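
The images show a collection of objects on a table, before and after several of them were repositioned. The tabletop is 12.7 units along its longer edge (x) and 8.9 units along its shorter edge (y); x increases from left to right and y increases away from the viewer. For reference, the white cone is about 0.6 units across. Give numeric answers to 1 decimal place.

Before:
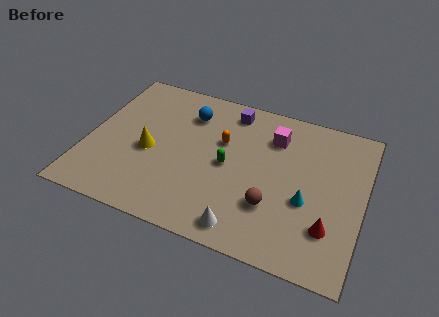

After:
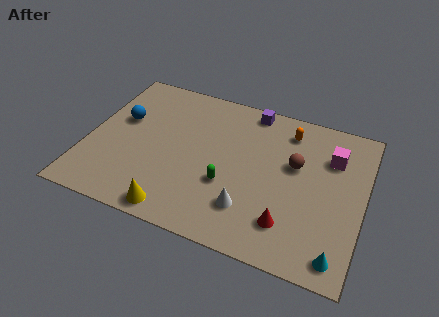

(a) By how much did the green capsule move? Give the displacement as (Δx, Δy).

(0.1, -1.1)

The green capsule started near (6.5, 4.3) and ended near (6.6, 3.2).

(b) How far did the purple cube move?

1.0

The purple cube moved from about (6.3, 7.6) to (7.2, 8.0), a distance of √(0.9² + 0.4²) ≈ 1.0.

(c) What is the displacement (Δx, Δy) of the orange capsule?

(2.9, 1.7)

The orange capsule started near (6.1, 5.6) and ended near (9.0, 7.3).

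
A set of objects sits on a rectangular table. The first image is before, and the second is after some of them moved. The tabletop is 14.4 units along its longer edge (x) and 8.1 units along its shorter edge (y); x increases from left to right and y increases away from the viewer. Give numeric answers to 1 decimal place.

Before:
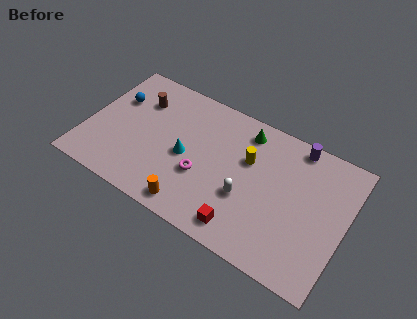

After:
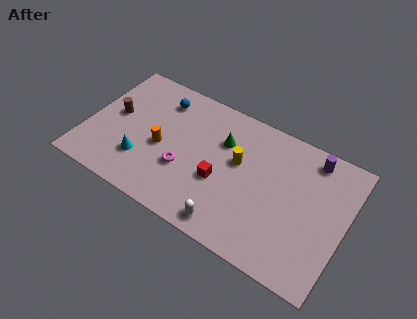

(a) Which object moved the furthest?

the orange cylinder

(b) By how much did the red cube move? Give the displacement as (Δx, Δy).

(-1.6, 2.0)

The red cube started near (9.2, 1.2) and ended near (7.6, 3.2).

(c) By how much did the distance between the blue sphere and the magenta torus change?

-1.7

Before: roughly 5.8 units apart; after: 4.1. That's 1.7 units closer together.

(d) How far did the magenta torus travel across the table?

1.0

The magenta torus moved from about (6.6, 3.0) to (5.6, 2.9), a distance of √(1.0² + 0.1²) ≈ 1.0.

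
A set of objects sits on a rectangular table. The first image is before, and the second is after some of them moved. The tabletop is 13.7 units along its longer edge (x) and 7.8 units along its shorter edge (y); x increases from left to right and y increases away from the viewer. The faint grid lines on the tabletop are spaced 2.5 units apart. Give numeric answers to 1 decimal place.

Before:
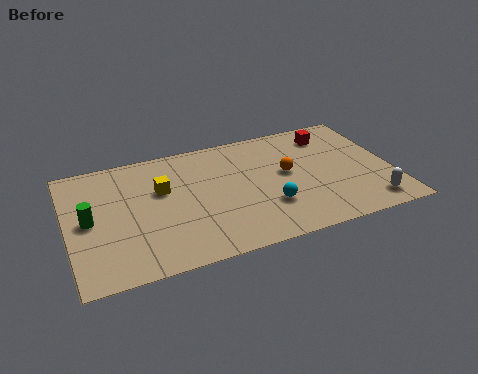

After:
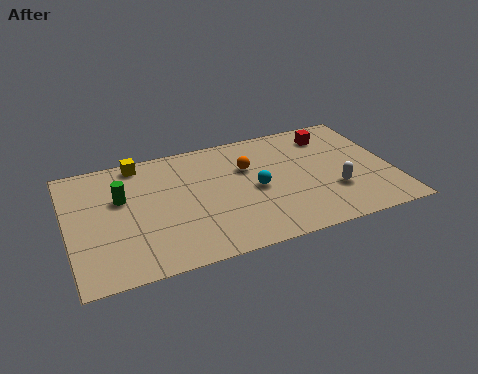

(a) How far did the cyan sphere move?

1.4

The cyan sphere was near (8.3, 2.4) before and (7.9, 3.7) after, so it travelled √(0.4² + 1.3²) ≈ 1.4 units.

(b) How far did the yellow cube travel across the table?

2.2

The yellow cube moved from about (4.0, 4.9) to (3.2, 7.0), a distance of √(0.8² + 2.1²) ≈ 2.2.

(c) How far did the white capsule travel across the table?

1.9

The white capsule moved from about (12.5, 1.2) to (11.1, 2.5), a distance of √(1.4² + 1.3²) ≈ 1.9.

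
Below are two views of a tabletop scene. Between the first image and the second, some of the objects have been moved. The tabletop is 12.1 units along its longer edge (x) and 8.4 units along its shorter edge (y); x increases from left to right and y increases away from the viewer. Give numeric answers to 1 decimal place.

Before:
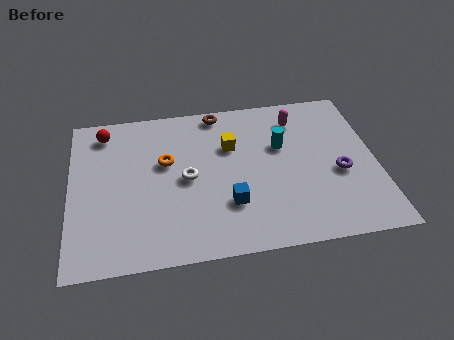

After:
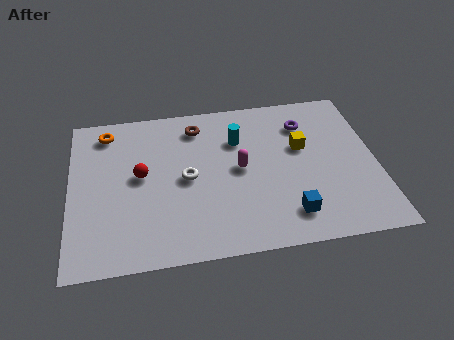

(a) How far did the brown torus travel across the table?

1.1

From (6.0, 7.6) to (5.1, 6.9), the brown torus covered √(0.9² + 0.7²) ≈ 1.1 units.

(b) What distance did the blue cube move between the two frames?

2.5

From (6.2, 2.5) to (8.5, 1.6), the blue cube covered √(2.3² + 0.9²) ≈ 2.5 units.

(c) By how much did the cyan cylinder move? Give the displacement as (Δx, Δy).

(-1.7, 0.6)

The cyan cylinder started near (8.4, 5.3) and ended near (6.7, 5.9).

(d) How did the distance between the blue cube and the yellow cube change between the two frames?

+0.5

Before: roughly 3.1 units apart; after: 3.6. That's 0.5 units further apart.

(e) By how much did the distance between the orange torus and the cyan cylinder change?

+0.7

They were about 4.6 units apart before and 5.3 after — 0.7 units further apart.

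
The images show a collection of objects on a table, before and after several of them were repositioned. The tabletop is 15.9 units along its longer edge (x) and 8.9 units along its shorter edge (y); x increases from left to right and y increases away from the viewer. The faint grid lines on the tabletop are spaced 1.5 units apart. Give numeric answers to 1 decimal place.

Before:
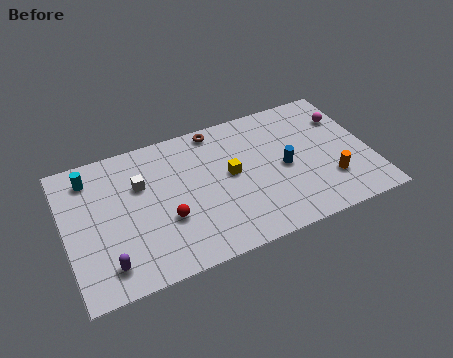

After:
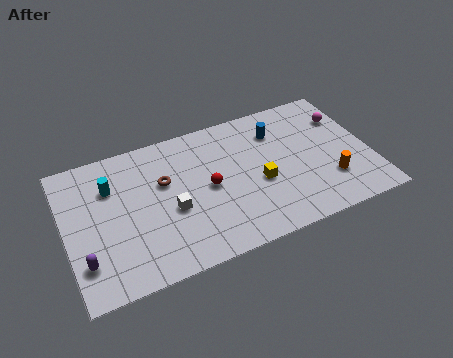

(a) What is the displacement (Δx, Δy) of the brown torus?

(-3.0, -2.4)

From the two frames, the brown torus sits at roughly (8.2, 8.0) before and (5.2, 5.6) after.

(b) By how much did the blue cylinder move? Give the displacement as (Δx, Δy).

(-0.1, 2.5)

The blue cylinder started near (11.4, 4.2) and ended near (11.3, 6.7).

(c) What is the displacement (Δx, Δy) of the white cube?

(1.4, -2.2)

From the two frames, the white cube sits at roughly (4.0, 5.9) before and (5.4, 3.7) after.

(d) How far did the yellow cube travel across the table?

1.8

From (8.6, 4.8) to (10.0, 3.7), the yellow cube covered √(1.4² + 1.1²) ≈ 1.8 units.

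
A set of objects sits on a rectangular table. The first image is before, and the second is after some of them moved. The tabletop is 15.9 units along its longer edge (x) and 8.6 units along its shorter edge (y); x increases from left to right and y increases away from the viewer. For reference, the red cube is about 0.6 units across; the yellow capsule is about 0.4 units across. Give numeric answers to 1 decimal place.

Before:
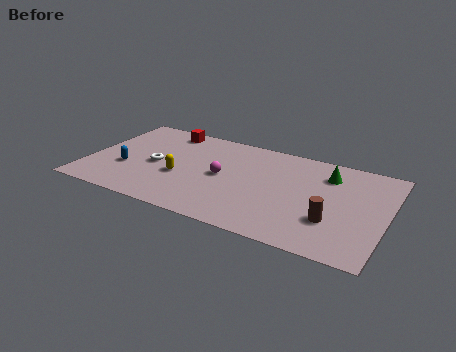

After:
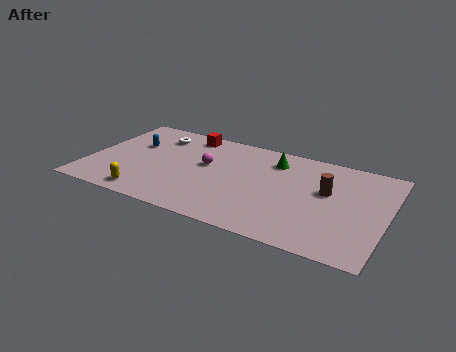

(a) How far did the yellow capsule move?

2.7

The yellow capsule moved from about (5.0, 3.4) to (3.5, 1.1), a distance of √(1.5² + 2.3²) ≈ 2.7.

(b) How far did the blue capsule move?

2.4

The blue capsule was near (2.1, 3.1) before and (2.2, 5.5) after, so it travelled √(0.1² + 2.4²) ≈ 2.4 units.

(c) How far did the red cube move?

1.2

From (3.7, 7.5) to (4.9, 7.5), the red cube covered √(1.2² + 0.0²) ≈ 1.2 units.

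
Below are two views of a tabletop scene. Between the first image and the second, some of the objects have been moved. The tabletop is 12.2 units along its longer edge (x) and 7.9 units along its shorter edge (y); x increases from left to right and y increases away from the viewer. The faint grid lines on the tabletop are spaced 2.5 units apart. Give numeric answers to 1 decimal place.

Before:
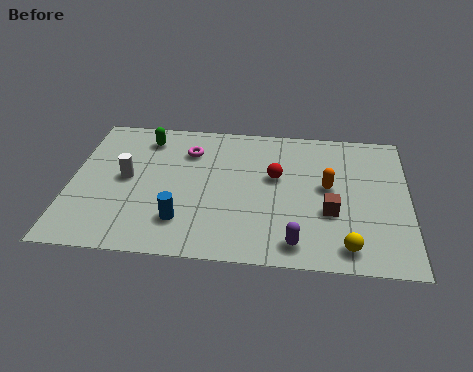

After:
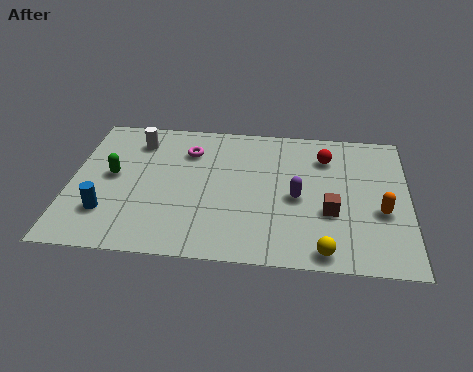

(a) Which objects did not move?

the brown cube and the magenta torus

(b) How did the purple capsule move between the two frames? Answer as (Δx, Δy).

(0.0, 2.5)

The purple capsule was at about (8.2, 1.1) and moved to about (8.2, 3.6).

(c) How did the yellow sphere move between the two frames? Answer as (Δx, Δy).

(-0.8, -0.3)

The yellow sphere was at about (10.0, 1.1) and moved to about (9.2, 0.8).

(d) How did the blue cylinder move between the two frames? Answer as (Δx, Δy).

(-2.7, 0.2)

The blue cylinder started near (4.1, 1.9) and ended near (1.4, 2.1).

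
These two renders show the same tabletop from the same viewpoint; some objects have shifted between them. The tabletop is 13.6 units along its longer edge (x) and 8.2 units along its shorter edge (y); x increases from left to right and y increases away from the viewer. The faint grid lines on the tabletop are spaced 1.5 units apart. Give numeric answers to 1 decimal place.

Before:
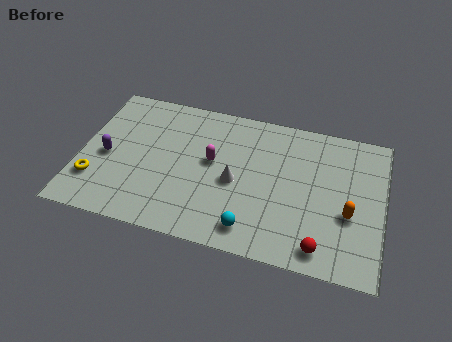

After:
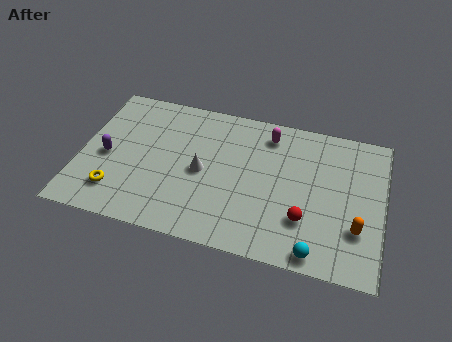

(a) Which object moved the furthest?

the magenta capsule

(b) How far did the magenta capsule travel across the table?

3.3

The magenta capsule moved from about (5.9, 4.6) to (8.3, 6.8), a distance of √(2.4² + 2.2²) ≈ 3.3.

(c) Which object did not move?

the purple capsule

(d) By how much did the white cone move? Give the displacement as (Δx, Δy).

(-1.5, 0.2)

The white cone was at about (7.0, 3.7) and moved to about (5.5, 3.9).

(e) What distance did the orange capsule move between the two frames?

0.8

The orange capsule was near (12.1, 3.2) before and (12.5, 2.5) after, so it travelled √(0.4² + 0.7²) ≈ 0.8 units.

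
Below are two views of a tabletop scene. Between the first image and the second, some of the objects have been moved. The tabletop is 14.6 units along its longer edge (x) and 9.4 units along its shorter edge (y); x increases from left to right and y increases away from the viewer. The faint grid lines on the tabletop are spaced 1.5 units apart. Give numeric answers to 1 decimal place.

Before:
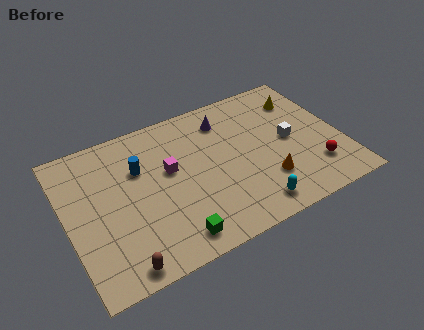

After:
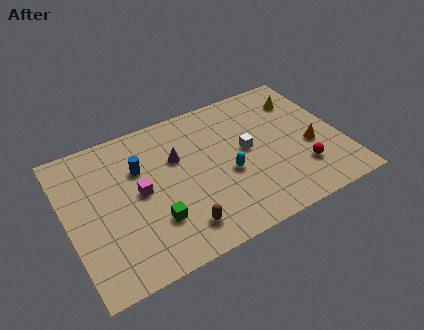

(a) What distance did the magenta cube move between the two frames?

1.8

From (5.5, 5.5) to (3.8, 4.8), the magenta cube covered √(1.7² + 0.7²) ≈ 1.8 units.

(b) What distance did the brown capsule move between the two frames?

3.3

The brown capsule moved from about (2.3, 0.9) to (5.5, 1.7), a distance of √(3.2² + 0.8²) ≈ 3.3.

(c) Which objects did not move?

the yellow cone and the blue cylinder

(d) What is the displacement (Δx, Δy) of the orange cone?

(2.6, 1.2)

The orange cone started near (10.3, 2.6) and ended near (12.9, 3.8).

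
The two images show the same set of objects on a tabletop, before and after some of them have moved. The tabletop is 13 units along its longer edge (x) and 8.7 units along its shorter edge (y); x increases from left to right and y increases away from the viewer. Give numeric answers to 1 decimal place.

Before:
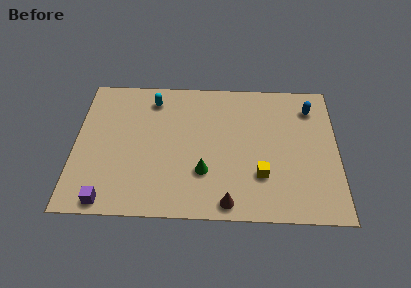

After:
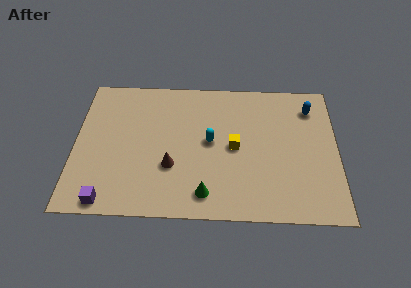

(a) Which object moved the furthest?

the cyan capsule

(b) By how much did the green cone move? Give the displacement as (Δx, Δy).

(0.1, -1.3)

The green cone was at about (6.4, 2.7) and moved to about (6.5, 1.4).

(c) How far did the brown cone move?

3.5

From (7.6, 0.9) to (4.8, 3.0), the brown cone covered √(2.8² + 2.1²) ≈ 3.5 units.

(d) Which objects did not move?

the blue capsule and the purple cube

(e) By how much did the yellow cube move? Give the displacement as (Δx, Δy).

(-1.3, 1.7)

The yellow cube started near (9.2, 2.6) and ended near (7.9, 4.3).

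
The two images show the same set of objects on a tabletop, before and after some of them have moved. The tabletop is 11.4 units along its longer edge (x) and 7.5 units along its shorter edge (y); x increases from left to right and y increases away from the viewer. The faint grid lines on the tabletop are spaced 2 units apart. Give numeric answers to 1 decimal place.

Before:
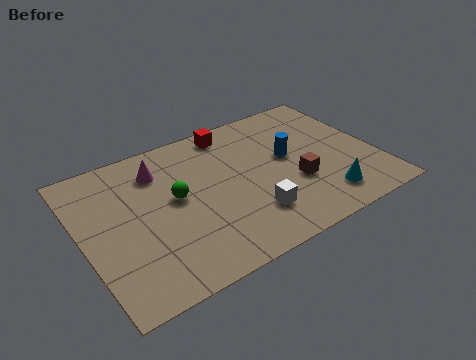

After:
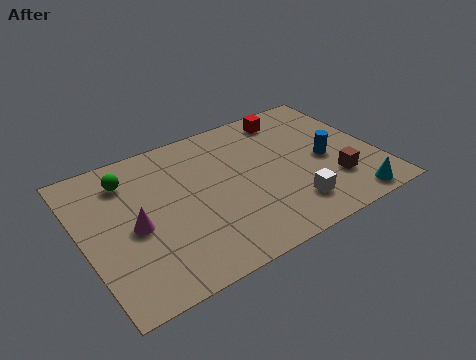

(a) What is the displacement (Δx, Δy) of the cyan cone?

(0.9, -0.6)

From the two frames, the cyan cone sits at roughly (9.0, 1.4) before and (9.9, 0.8) after.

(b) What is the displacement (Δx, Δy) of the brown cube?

(1.4, -0.6)

The brown cube started near (8.1, 2.7) and ended near (9.5, 2.1).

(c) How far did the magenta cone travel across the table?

2.7

The magenta cone was near (3.2, 5.8) before and (1.9, 3.4) after, so it travelled √(1.3² + 2.4²) ≈ 2.7 units.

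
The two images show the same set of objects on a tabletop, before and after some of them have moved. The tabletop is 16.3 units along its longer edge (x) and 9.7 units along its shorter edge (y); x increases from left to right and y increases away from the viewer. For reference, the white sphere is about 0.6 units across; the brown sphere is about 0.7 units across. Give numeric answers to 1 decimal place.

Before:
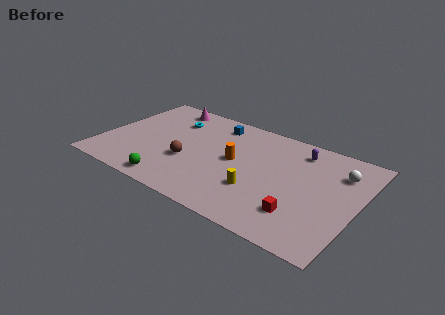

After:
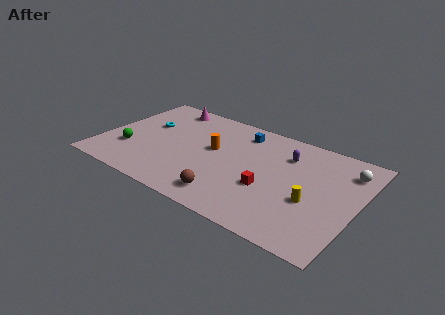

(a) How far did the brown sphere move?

3.6

The brown sphere was near (5.7, 3.6) before and (8.7, 1.6) after, so it travelled √(3.0² + 2.0²) ≈ 3.6 units.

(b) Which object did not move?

the magenta cone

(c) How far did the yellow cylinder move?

3.4

The yellow cylinder was near (10.3, 3.1) before and (13.6, 3.8) after, so it travelled √(3.3² + 0.7²) ≈ 3.4 units.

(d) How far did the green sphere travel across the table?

3.7

The green sphere was near (5.1, 1.1) before and (1.9, 3.0) after, so it travelled √(3.2² + 1.9²) ≈ 3.7 units.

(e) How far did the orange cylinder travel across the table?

1.6

From (8.5, 5.1) to (7.0, 5.5), the orange cylinder covered √(1.5² + 0.4²) ≈ 1.6 units.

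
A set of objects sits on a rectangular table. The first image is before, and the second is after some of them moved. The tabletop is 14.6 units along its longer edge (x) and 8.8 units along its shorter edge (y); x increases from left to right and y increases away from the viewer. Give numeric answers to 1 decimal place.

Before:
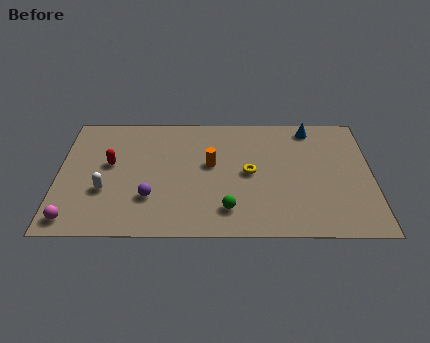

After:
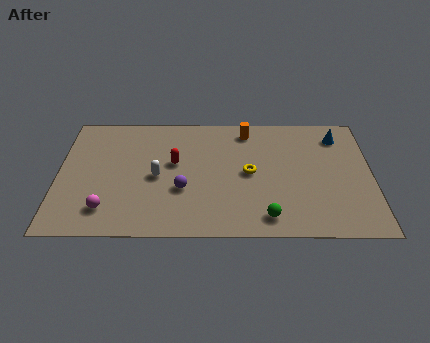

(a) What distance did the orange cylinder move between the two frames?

3.0

The orange cylinder moved from about (7.1, 5.0) to (8.8, 7.5), a distance of √(1.7² + 2.5²) ≈ 3.0.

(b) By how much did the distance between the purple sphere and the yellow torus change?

-1.6

The distance was about 4.9 in the first image and 3.3 in the second, so they moved 1.6 units closer together.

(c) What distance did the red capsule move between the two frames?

3.0

From (2.4, 5.0) to (5.4, 5.1), the red capsule covered √(3.0² + 0.1²) ≈ 3.0 units.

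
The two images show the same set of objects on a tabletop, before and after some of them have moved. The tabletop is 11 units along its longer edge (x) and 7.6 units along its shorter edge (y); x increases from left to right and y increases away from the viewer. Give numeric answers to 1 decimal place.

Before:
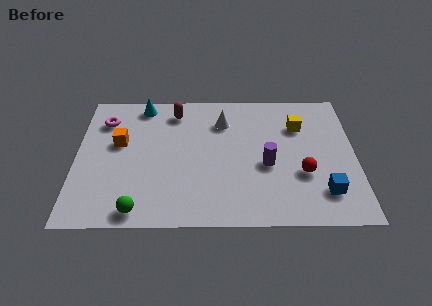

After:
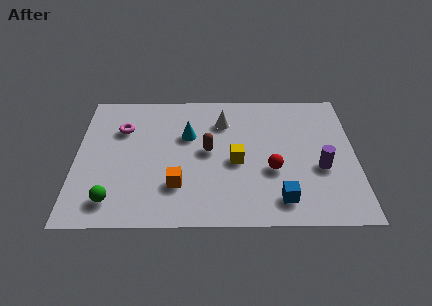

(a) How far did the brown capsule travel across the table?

2.6

The brown capsule was near (3.9, 6.3) before and (5.2, 4.0) after, so it travelled √(1.3² + 2.3²) ≈ 2.6 units.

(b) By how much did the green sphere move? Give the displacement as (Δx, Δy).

(-1.0, 0.5)

The green sphere was at about (2.5, 0.8) and moved to about (1.5, 1.3).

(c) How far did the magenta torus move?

0.9

From (1.1, 5.8) to (1.8, 5.3), the magenta torus covered √(0.7² + 0.5²) ≈ 0.9 units.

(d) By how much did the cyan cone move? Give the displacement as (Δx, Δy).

(1.8, -1.8)

The cyan cone was at about (2.6, 6.7) and moved to about (4.4, 4.9).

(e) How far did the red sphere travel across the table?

1.2

From (8.9, 2.7) to (7.7, 2.9), the red sphere covered √(1.2² + 0.2²) ≈ 1.2 units.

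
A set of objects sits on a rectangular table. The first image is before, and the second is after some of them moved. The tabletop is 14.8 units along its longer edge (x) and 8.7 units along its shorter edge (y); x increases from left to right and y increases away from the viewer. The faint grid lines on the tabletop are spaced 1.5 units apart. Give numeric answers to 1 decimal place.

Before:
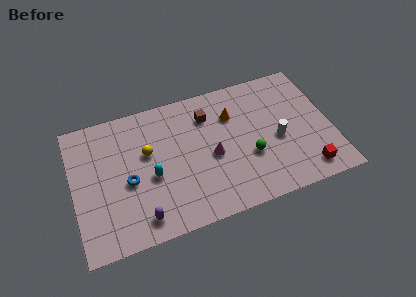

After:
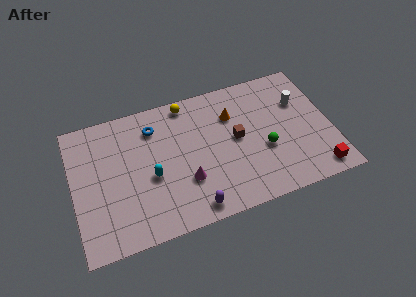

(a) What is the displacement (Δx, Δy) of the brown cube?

(1.5, -2.0)

The brown cube was at about (7.9, 6.6) and moved to about (9.4, 4.6).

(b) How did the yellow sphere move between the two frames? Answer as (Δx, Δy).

(2.5, 2.5)

The yellow sphere started near (4.3, 5.3) and ended near (6.8, 7.8).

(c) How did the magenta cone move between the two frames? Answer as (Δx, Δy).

(-1.6, -1.1)

The magenta cone started near (7.9, 3.9) and ended near (6.3, 2.8).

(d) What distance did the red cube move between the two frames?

0.6

The red cube moved from about (13.1, 1.3) to (13.7, 1.1), a distance of √(0.6² + 0.2²) ≈ 0.6.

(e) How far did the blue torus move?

3.4

From (3.1, 3.8) to (4.8, 6.8), the blue torus covered √(1.7² + 3.0²) ≈ 3.4 units.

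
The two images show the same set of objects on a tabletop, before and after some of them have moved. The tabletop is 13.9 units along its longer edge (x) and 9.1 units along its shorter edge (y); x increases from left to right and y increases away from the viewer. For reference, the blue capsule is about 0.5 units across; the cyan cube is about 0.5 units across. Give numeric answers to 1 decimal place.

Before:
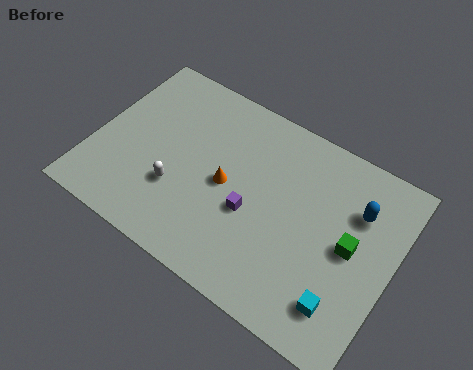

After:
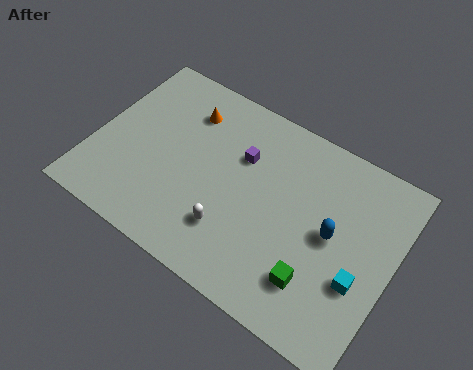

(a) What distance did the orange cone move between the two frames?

3.5

The orange cone moved from about (6.2, 4.4) to (3.8, 7.0), a distance of √(2.4² + 2.6²) ≈ 3.5.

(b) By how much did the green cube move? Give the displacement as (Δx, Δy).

(-1.2, -2.4)

The green cube started near (12.0, 4.6) and ended near (10.8, 2.2).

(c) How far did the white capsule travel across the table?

2.8

From (4.1, 3.0) to (6.8, 2.4), the white capsule covered √(2.7² + 0.6²) ≈ 2.8 units.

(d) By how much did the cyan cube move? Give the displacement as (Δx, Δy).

(0.5, 1.4)

The cyan cube was at about (12.1, 1.9) and moved to about (12.6, 3.3).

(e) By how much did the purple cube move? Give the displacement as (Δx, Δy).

(-0.9, 2.4)

The purple cube started near (7.5, 3.7) and ended near (6.6, 6.1).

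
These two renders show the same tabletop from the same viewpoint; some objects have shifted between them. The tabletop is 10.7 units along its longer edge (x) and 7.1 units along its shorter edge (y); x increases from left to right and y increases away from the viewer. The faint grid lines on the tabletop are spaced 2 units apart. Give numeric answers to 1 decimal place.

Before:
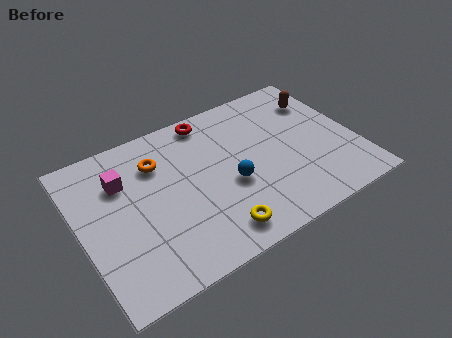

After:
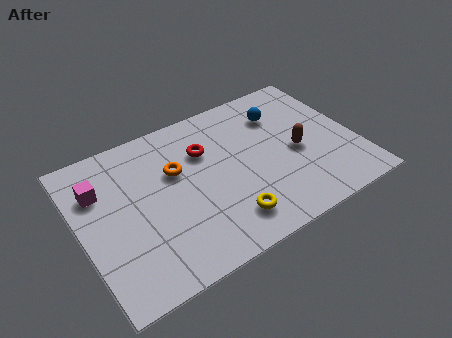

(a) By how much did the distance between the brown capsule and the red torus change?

-0.6

They were about 4.4 units apart before and 3.8 after — 0.6 units closer together.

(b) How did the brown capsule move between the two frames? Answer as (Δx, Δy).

(-1.3, -2.1)

The brown capsule started near (9.7, 5.3) and ended near (8.4, 3.2).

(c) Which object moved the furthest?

the blue sphere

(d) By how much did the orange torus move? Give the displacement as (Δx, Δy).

(0.6, -0.7)

From the two frames, the orange torus sits at roughly (3.2, 5.2) before and (3.8, 4.5) after.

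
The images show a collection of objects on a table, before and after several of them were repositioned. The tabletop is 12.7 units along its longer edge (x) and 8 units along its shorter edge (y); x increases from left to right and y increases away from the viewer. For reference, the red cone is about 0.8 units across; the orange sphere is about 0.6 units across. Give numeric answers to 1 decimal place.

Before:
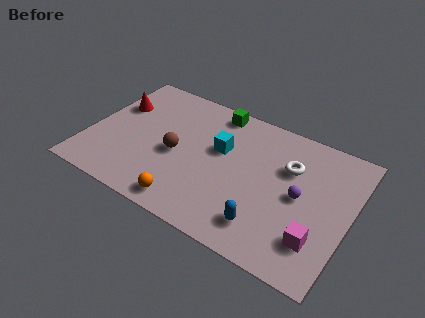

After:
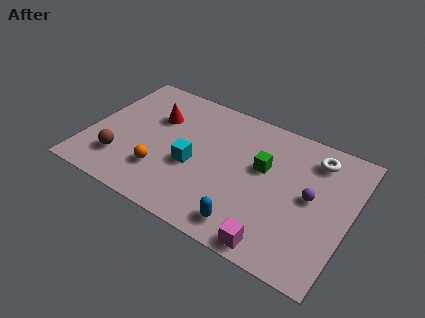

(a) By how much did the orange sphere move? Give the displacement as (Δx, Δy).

(-1.5, 1.2)

The orange sphere was at about (5.3, 1.0) and moved to about (3.8, 2.2).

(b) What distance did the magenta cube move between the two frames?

2.2

The magenta cube moved from about (11.4, 2.0) to (9.6, 0.8), a distance of √(1.8² + 1.2²) ≈ 2.2.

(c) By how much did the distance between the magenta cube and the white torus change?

+2.0

They were about 3.8 units apart before and 5.8 after — 2.0 units further apart.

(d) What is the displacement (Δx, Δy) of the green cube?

(2.7, -2.3)

The green cube started near (5.7, 7.1) and ended near (8.4, 4.8).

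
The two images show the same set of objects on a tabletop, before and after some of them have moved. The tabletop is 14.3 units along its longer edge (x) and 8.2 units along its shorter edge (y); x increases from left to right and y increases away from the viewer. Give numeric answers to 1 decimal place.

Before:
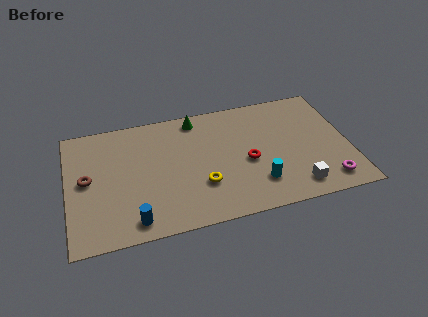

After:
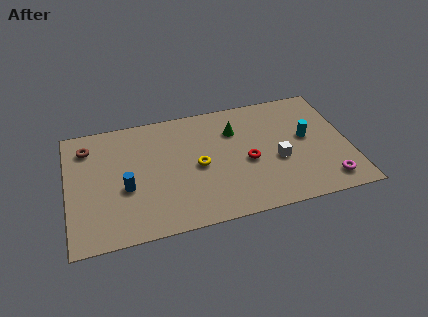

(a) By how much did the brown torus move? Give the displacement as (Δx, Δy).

(0.1, 2.2)

The brown torus was at about (1.0, 4.3) and moved to about (1.1, 6.5).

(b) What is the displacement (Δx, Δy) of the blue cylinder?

(-0.3, 2.2)

The blue cylinder was at about (3.2, 1.1) and moved to about (2.9, 3.3).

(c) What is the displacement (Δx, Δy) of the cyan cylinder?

(2.7, 2.5)

The cyan cylinder started near (9.5, 2.0) and ended near (12.2, 4.5).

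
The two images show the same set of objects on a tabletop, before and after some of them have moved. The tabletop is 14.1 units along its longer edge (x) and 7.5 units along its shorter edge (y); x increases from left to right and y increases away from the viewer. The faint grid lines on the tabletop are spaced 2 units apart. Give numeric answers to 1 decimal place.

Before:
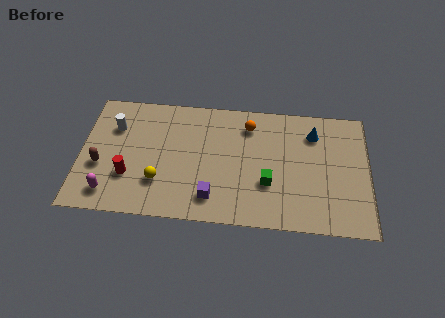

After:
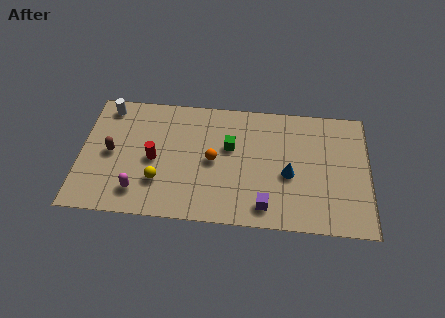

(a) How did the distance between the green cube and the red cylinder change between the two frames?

-2.9

The distance was about 6.8 in the first image and 3.9 in the second, so they moved 2.9 units closer together.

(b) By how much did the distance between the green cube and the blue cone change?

-0.7

Before: roughly 3.9 units apart; after: 3.2. That's 0.7 units closer together.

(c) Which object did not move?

the yellow sphere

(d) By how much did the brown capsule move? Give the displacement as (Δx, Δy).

(0.5, 0.8)

From the two frames, the brown capsule sits at roughly (1.0, 2.9) before and (1.5, 3.7) after.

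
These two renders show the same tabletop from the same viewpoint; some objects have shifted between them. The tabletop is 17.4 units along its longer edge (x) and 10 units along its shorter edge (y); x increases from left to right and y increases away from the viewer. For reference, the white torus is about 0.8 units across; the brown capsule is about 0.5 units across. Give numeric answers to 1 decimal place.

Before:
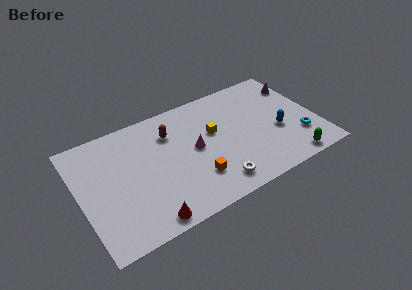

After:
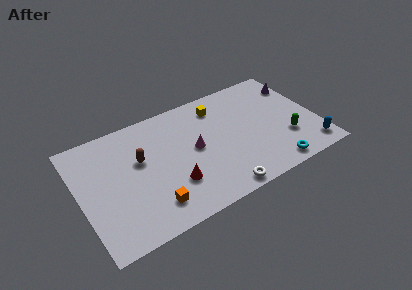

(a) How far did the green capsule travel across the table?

2.1

The green capsule was near (14.9, 1.0) before and (15.0, 3.1) after, so it travelled √(0.1² + 2.1²) ≈ 2.1 units.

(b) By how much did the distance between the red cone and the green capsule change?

-2.1

They were about 10.6 units apart before and 8.5 after — 2.1 units closer together.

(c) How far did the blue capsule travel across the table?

3.2

The blue capsule was near (14.5, 4.0) before and (16.5, 1.5) after, so it travelled √(2.0² + 2.5²) ≈ 3.2 units.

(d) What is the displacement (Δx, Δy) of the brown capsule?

(-2.4, -1.3)

The brown capsule was at about (6.9, 7.4) and moved to about (4.5, 6.1).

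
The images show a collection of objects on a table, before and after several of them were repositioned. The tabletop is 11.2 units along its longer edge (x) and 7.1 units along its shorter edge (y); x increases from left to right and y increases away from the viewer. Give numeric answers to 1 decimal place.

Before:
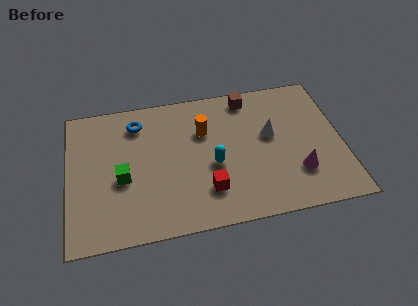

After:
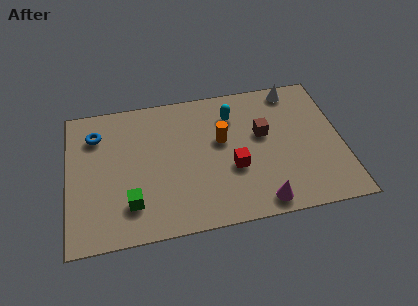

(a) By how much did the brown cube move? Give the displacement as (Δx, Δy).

(0.5, -2.0)

The brown cube started near (7.5, 6.2) and ended near (8.0, 4.2).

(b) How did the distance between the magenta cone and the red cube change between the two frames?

-1.6

Before: roughly 3.7 units apart; after: 2.1. That's 1.6 units closer together.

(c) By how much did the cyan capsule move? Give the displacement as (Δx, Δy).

(0.9, 2.4)

From the two frames, the cyan capsule sits at roughly (5.9, 3.0) before and (6.8, 5.4) after.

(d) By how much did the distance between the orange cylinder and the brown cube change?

-0.7

They were about 2.4 units apart before and 1.7 after — 0.7 units closer together.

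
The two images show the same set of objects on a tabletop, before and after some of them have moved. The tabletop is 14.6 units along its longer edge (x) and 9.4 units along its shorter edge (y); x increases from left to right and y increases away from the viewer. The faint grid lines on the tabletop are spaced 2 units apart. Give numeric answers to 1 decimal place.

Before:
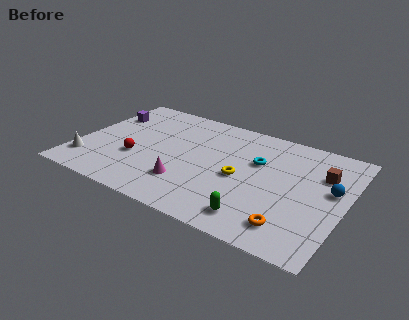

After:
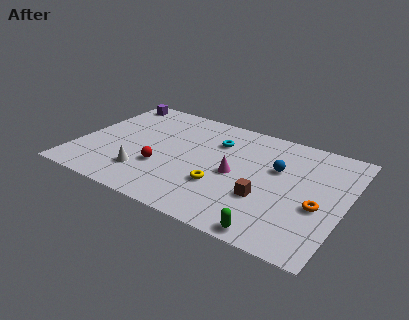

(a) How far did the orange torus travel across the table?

2.4

The orange torus was near (12.1, 1.7) before and (13.3, 3.8) after, so it travelled √(1.2² + 2.1²) ≈ 2.4 units.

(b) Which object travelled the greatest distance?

the brown cube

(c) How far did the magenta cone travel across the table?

3.1

From (6.3, 2.5) to (8.7, 4.4), the magenta cone covered √(2.4² + 1.9²) ≈ 3.1 units.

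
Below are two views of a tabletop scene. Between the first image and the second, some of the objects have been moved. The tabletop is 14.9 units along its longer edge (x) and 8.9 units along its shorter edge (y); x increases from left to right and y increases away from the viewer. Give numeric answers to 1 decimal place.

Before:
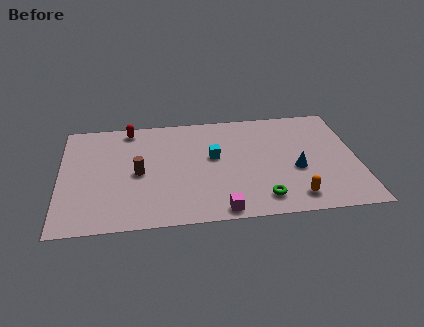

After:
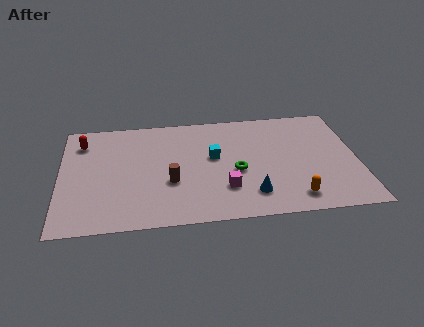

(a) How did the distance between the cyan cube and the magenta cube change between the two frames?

-1.7

Before: roughly 4.3 units apart; after: 2.6. That's 1.7 units closer together.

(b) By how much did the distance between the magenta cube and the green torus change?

-0.8

They were about 2.2 units apart before and 1.4 after — 0.8 units closer together.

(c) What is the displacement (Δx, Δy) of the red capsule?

(-2.4, -0.9)

From the two frames, the red capsule sits at roughly (3.5, 7.9) before and (1.1, 7.0) after.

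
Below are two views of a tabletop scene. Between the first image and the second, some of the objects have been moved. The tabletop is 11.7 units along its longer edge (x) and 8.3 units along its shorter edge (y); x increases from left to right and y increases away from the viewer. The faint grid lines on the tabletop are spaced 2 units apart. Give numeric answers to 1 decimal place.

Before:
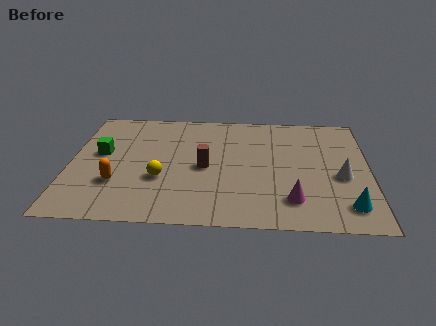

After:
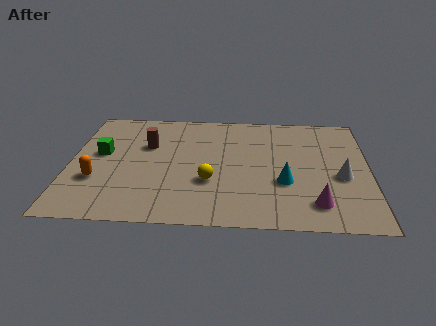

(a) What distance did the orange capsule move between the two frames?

0.8

The orange capsule moved from about (1.9, 2.6) to (1.1, 2.8), a distance of √(0.8² + 0.2²) ≈ 0.8.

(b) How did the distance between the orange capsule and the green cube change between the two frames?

-0.3

Before: roughly 2.2 units apart; after: 1.9. That's 0.3 units closer together.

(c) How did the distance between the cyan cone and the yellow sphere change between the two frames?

-4.5

They were about 7.4 units apart before and 2.9 after — 4.5 units closer together.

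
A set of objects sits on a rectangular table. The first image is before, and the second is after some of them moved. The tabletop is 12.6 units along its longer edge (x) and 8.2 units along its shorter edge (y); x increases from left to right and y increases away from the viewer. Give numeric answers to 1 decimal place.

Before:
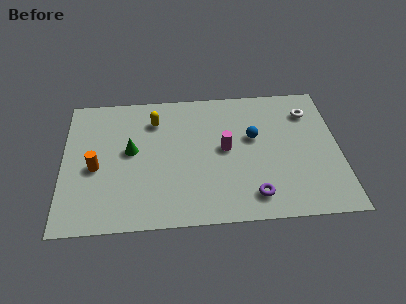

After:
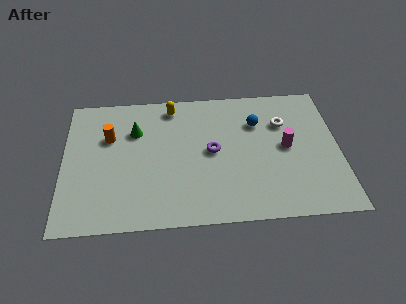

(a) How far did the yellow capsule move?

1.1

The yellow capsule was near (4.2, 6.3) before and (5.0, 7.1) after, so it travelled √(0.8² + 0.8²) ≈ 1.1 units.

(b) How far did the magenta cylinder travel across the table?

2.8

The magenta cylinder moved from about (7.4, 4.3) to (10.2, 4.2), a distance of √(2.8² + 0.1²) ≈ 2.8.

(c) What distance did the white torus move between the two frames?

1.3

The white torus moved from about (11.3, 6.3) to (10.1, 5.7), a distance of √(1.2² + 0.6²) ≈ 1.3.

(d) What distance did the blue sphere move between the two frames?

0.9

The blue sphere was near (8.7, 4.9) before and (8.9, 5.8) after, so it travelled √(0.2² + 0.9²) ≈ 0.9 units.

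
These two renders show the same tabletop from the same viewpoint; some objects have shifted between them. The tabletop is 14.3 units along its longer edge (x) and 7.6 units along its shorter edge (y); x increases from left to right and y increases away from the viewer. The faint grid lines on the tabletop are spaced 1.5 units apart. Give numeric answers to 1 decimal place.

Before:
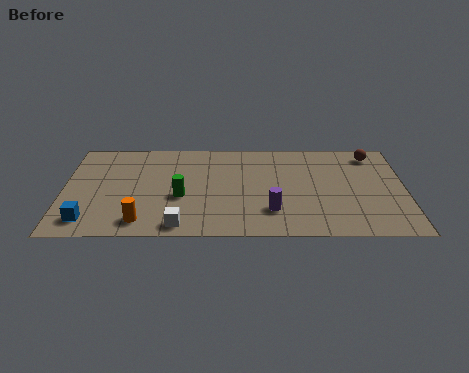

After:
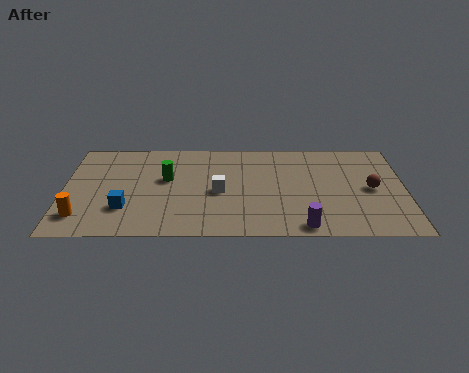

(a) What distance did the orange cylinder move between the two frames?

2.5

From (3.3, 1.2) to (0.8, 1.6), the orange cylinder covered √(2.5² + 0.4²) ≈ 2.5 units.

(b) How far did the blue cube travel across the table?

1.7

From (1.1, 1.3) to (2.6, 2.2), the blue cube covered √(1.5² + 0.9²) ≈ 1.7 units.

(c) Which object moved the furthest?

the white cube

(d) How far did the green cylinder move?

1.5

The green cylinder moved from about (4.9, 3.1) to (4.3, 4.5), a distance of √(0.6² + 1.4²) ≈ 1.5.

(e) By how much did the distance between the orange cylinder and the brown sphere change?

+1.3

The distance was about 11.0 in the first image and 12.3 in the second, so they moved 1.3 units further apart.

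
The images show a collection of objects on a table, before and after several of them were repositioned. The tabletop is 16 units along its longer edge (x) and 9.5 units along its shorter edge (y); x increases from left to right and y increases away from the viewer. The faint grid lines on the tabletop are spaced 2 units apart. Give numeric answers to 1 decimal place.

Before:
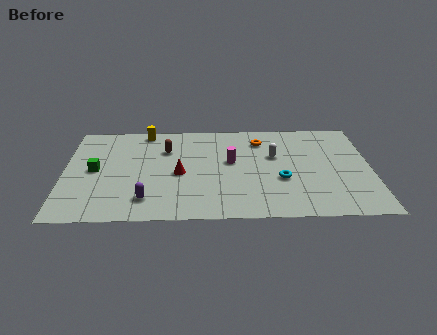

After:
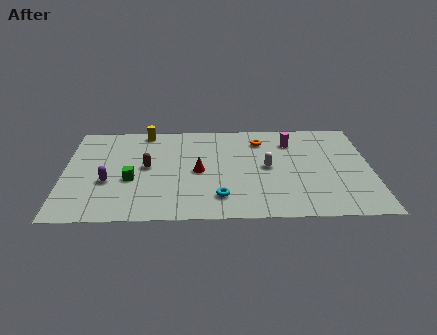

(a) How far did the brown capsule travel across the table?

2.0

The brown capsule was near (5.3, 6.7) before and (4.3, 5.0) after, so it travelled √(1.0² + 1.7²) ≈ 2.0 units.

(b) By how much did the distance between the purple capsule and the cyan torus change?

-1.2

They were about 7.2 units apart before and 6.0 after — 1.2 units closer together.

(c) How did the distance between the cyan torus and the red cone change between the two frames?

-2.6

Before: roughly 5.3 units apart; after: 2.7. That's 2.6 units closer together.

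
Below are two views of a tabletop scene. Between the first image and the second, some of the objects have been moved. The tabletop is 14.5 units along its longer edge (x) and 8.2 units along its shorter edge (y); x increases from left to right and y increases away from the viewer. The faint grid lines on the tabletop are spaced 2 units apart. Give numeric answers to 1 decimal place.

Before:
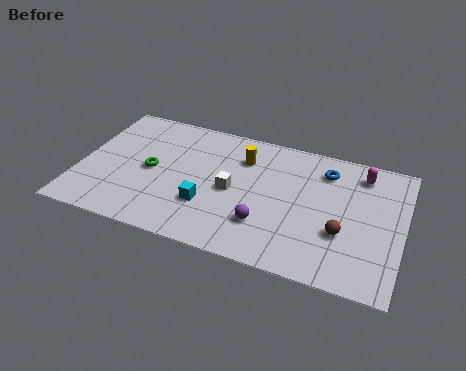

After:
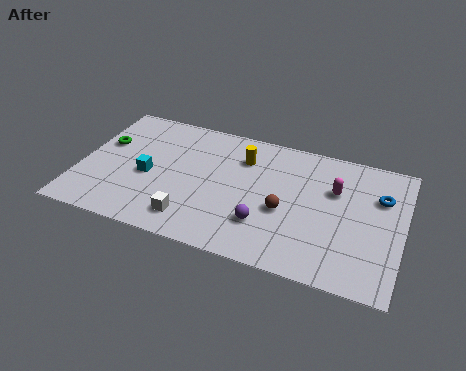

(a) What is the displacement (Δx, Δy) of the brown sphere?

(-2.6, 0.5)

From the two frames, the brown sphere sits at roughly (11.9, 2.9) before and (9.3, 3.4) after.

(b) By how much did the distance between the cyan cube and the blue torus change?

+4.2

The distance was about 6.3 in the first image and 10.5 in the second, so they moved 4.2 units further apart.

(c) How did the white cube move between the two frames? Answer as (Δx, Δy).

(-1.6, -2.4)

The white cube was at about (6.9, 3.9) and moved to about (5.3, 1.5).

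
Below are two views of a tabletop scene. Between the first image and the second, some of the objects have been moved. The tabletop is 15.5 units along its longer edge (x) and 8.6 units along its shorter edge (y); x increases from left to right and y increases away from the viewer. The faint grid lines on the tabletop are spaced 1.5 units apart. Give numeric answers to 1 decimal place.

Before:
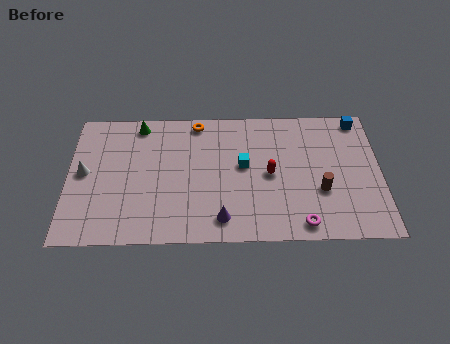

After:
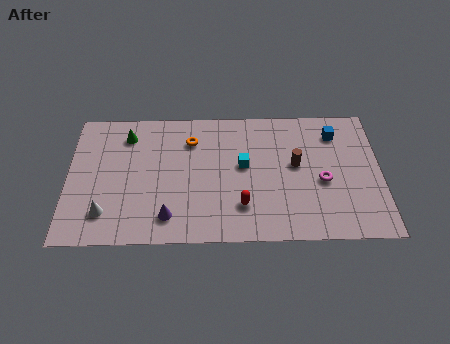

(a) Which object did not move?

the cyan cube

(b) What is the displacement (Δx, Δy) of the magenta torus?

(1.1, 2.7)

From the two frames, the magenta torus sits at roughly (11.5, 1.0) before and (12.6, 3.7) after.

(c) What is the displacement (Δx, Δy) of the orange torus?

(-0.3, -1.2)

From the two frames, the orange torus sits at roughly (6.4, 7.7) before and (6.1, 6.5) after.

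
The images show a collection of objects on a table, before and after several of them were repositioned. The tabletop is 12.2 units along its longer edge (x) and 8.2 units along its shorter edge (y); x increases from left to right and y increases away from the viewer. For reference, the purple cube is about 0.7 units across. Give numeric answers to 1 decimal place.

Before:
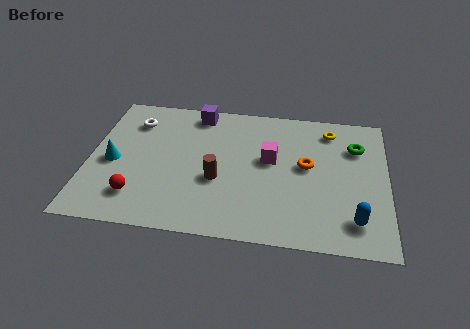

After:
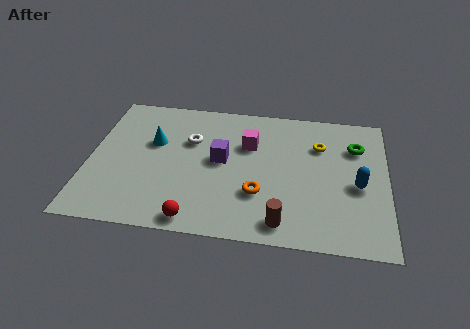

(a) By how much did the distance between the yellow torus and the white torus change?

-2.8

Before: roughly 8.1 units apart; after: 5.3. That's 2.8 units closer together.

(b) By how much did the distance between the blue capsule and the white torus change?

-3.2

Before: roughly 10.3 units apart; after: 7.1. That's 3.2 units closer together.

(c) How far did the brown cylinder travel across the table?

3.4

From (5.3, 3.2) to (8.0, 1.1), the brown cylinder covered √(2.7² + 2.1²) ≈ 3.4 units.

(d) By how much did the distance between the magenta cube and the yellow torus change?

-0.3

Before: roughly 3.2 units apart; after: 2.9. That's 0.3 units closer together.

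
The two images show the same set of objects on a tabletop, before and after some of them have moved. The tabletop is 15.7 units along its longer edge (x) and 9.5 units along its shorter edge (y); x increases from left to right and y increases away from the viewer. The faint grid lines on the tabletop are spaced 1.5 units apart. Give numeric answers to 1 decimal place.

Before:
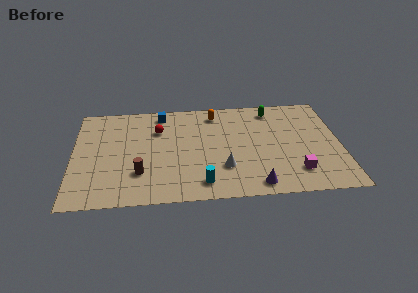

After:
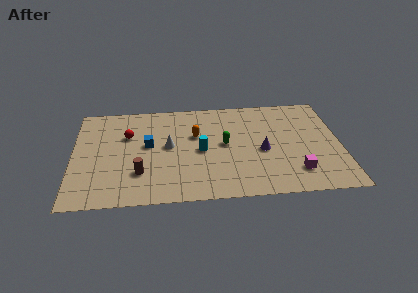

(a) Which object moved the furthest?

the green capsule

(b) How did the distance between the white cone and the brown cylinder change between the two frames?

-2.0

They were about 4.9 units apart before and 2.9 after — 2.0 units closer together.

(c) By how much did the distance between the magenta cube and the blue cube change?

-0.8

The distance was about 10.0 in the first image and 9.2 in the second, so they moved 0.8 units closer together.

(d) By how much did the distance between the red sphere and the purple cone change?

+0.3

They were about 7.9 units apart before and 8.2 after — 0.3 units further apart.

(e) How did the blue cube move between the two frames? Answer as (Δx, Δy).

(-0.8, -3.0)

The blue cube was at about (5.2, 8.3) and moved to about (4.4, 5.3).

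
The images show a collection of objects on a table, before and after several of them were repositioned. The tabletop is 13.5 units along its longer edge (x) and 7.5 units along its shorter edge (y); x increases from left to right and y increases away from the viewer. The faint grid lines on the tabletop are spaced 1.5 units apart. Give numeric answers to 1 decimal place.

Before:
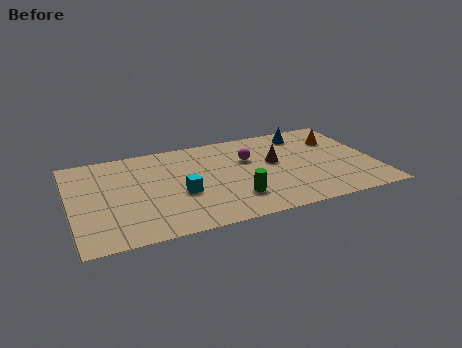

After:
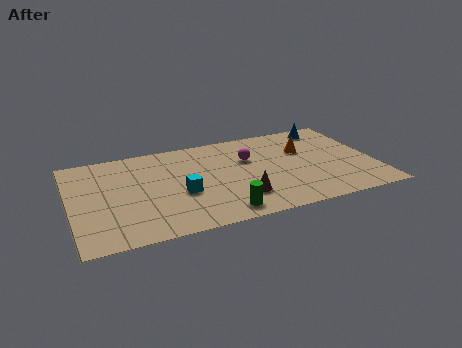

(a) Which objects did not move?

the magenta sphere and the cyan cube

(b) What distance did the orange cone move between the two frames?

1.7

From (12.1, 5.4) to (10.5, 4.9), the orange cone covered √(1.6² + 0.5²) ≈ 1.7 units.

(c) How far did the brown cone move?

3.0

The brown cone moved from about (9.1, 4.3) to (7.3, 1.9), a distance of √(1.8² + 2.4²) ≈ 3.0.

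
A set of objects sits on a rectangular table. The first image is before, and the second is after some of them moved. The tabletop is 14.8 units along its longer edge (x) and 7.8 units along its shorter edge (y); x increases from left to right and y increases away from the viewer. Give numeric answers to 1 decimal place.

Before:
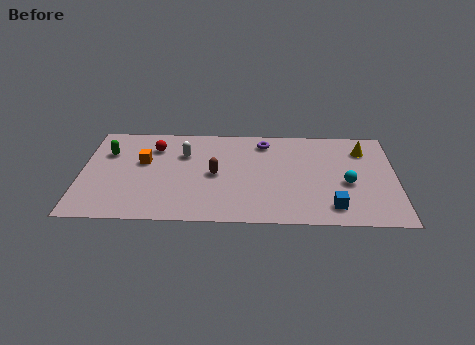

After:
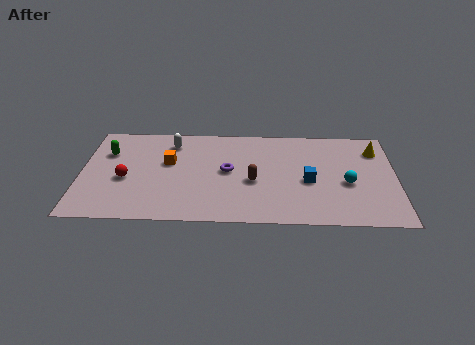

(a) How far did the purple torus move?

2.9

The purple torus moved from about (8.6, 6.5) to (6.9, 4.1), a distance of √(1.7² + 2.4²) ≈ 2.9.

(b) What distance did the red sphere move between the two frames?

2.9

The red sphere was near (3.4, 5.9) before and (2.1, 3.3) after, so it travelled √(1.3² + 2.6²) ≈ 2.9 units.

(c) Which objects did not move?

the cyan sphere and the green capsule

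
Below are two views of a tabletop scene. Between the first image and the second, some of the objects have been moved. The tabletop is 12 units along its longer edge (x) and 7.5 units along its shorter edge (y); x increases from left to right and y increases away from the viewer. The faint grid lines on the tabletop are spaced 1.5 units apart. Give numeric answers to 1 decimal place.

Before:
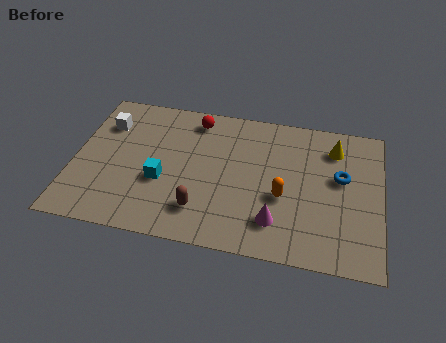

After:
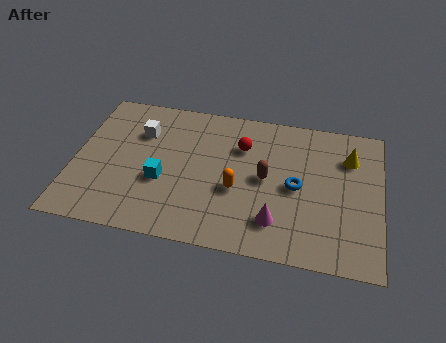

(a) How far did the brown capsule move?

3.2

From (5.1, 1.7) to (7.5, 3.8), the brown capsule covered √(2.4² + 2.1²) ≈ 3.2 units.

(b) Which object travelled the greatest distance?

the brown capsule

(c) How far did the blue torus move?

1.9

The blue torus was near (10.4, 4.4) before and (8.7, 3.6) after, so it travelled √(1.7² + 0.8²) ≈ 1.9 units.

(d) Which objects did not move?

the cyan cube and the magenta cone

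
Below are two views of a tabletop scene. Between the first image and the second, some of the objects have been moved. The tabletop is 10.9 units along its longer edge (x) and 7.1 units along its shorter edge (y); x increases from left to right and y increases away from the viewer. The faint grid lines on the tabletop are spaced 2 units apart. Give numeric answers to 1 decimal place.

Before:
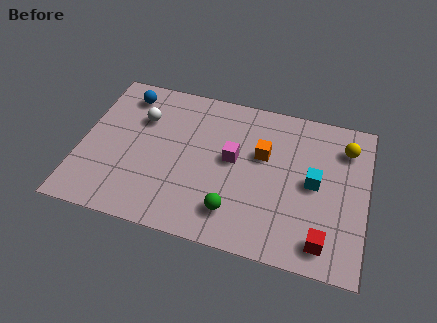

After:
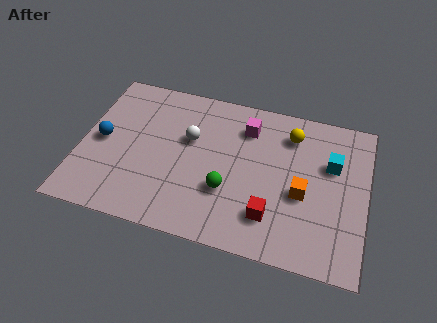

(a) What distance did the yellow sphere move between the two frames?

2.1

The yellow sphere moved from about (10.0, 5.5) to (7.9, 5.6), a distance of √(2.1² + 0.1²) ≈ 2.1.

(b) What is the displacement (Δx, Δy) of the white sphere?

(1.9, -0.5)

The white sphere was at about (2.2, 4.9) and moved to about (4.1, 4.4).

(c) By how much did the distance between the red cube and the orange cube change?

-2.4

They were about 4.1 units apart before and 1.7 after — 2.4 units closer together.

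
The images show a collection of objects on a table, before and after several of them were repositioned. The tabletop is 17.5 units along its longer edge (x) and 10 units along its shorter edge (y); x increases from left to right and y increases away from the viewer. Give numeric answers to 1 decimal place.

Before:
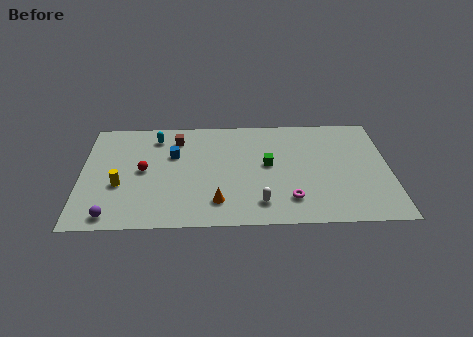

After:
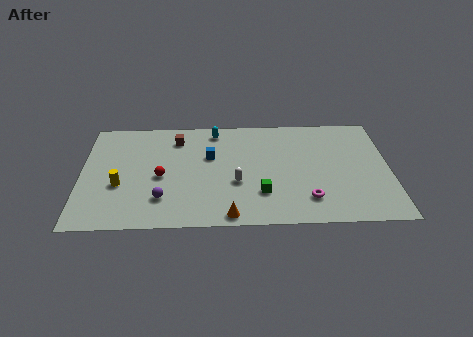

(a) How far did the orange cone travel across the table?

1.4

The orange cone moved from about (7.7, 2.1) to (8.4, 0.9), a distance of √(0.7² + 1.2²) ≈ 1.4.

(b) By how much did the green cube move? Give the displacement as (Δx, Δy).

(-0.4, -2.6)

The green cube started near (10.6, 5.4) and ended near (10.2, 2.8).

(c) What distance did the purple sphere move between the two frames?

3.1

The purple sphere moved from about (1.8, 1.1) to (4.6, 2.5), a distance of √(2.8² + 1.4²) ≈ 3.1.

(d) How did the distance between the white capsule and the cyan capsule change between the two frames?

-3.6

Before: roughly 8.6 units apart; after: 5.0. That's 3.6 units closer together.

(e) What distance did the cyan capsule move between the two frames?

3.4

The cyan capsule moved from about (4.2, 8.2) to (7.6, 8.7), a distance of √(3.4² + 0.5²) ≈ 3.4.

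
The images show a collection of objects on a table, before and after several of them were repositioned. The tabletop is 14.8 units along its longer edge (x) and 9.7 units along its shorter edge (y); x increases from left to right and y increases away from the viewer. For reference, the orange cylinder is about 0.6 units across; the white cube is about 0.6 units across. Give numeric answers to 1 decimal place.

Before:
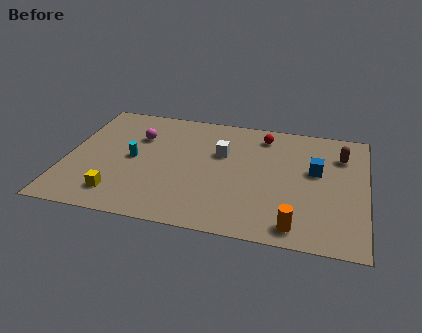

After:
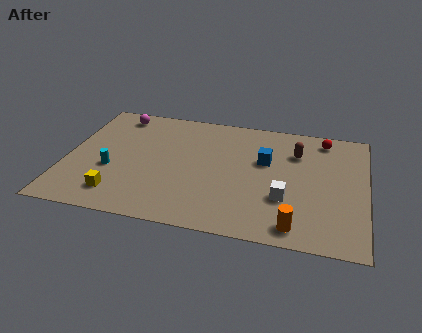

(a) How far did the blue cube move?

2.5

The blue cube was near (12.3, 5.7) before and (9.8, 6.0) after, so it travelled √(2.5² + 0.3²) ≈ 2.5 units.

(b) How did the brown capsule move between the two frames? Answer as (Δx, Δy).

(-2.2, -0.2)

From the two frames, the brown capsule sits at roughly (13.5, 7.2) before and (11.3, 7.0) after.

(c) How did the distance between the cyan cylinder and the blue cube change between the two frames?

-1.2

Before: roughly 9.0 units apart; after: 7.8. That's 1.2 units closer together.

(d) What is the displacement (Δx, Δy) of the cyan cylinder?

(-1.0, -1.1)

The cyan cylinder was at about (3.3, 4.8) and moved to about (2.3, 3.7).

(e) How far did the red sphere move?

3.0

The red sphere moved from about (9.6, 8.1) to (12.6, 8.4), a distance of √(3.0² + 0.3²) ≈ 3.0.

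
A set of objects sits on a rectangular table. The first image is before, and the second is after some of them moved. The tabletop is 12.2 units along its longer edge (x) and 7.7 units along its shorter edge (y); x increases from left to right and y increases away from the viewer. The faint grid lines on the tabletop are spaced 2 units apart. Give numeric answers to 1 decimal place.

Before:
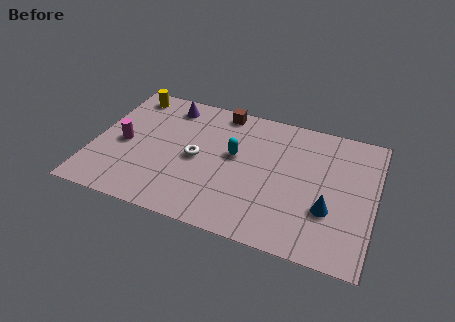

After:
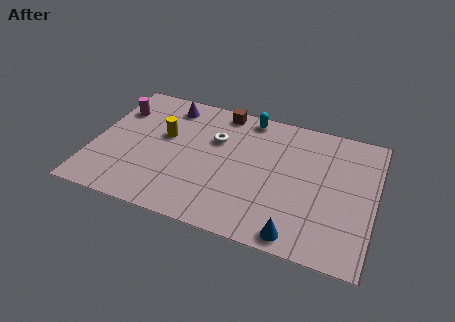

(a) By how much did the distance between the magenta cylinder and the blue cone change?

+0.5

They were about 9.1 units apart before and 9.6 after — 0.5 units further apart.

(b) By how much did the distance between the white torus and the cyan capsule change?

+0.5

The distance was about 1.7 in the first image and 2.2 in the second, so they moved 0.5 units further apart.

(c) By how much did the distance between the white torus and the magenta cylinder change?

+1.2

The distance was about 3.2 in the first image and 4.4 in the second, so they moved 1.2 units further apart.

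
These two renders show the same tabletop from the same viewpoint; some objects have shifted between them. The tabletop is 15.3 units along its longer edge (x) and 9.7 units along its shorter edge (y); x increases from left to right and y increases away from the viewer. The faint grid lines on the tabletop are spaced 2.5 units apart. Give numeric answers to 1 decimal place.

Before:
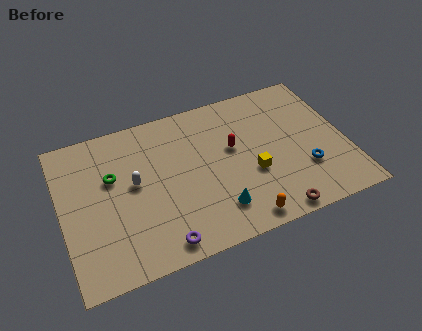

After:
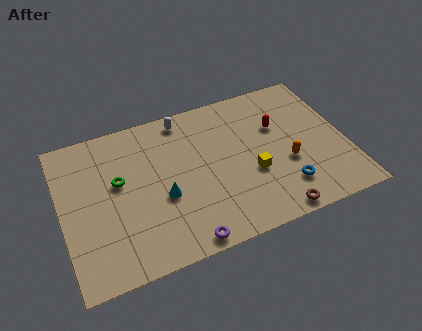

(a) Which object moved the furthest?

the white capsule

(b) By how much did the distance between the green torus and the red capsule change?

+2.2

They were about 6.5 units apart before and 8.7 after — 2.2 units further apart.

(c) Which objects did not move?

the yellow cube and the brown torus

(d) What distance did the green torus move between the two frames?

0.5

The green torus moved from about (2.8, 6.1) to (3.1, 5.7), a distance of √(0.3² + 0.4²) ≈ 0.5.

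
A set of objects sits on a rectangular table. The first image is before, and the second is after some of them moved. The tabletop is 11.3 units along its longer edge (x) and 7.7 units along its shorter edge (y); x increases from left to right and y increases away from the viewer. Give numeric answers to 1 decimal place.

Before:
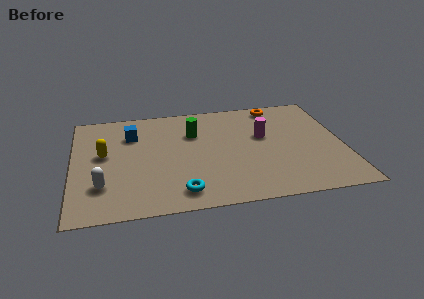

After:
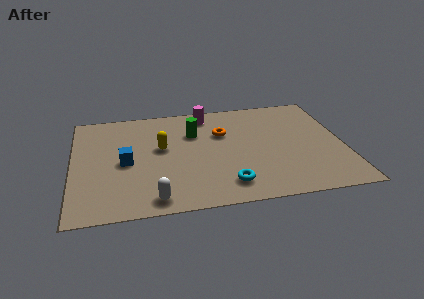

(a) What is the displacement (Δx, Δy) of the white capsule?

(2.1, -1.2)

The white capsule started near (1.2, 2.1) and ended near (3.3, 0.9).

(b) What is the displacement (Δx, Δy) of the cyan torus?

(1.9, 0.2)

The cyan torus started near (4.4, 1.2) and ended near (6.3, 1.4).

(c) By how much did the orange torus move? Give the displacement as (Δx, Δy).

(-2.4, -1.7)

The orange torus started near (8.7, 6.8) and ended near (6.3, 5.1).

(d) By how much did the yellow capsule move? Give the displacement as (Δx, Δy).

(2.4, 0.1)

From the two frames, the yellow capsule sits at roughly (1.3, 4.3) before and (3.7, 4.4) after.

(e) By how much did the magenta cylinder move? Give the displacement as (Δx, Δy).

(-2.3, 2.0)

The magenta cylinder was at about (8.0, 4.6) and moved to about (5.7, 6.6).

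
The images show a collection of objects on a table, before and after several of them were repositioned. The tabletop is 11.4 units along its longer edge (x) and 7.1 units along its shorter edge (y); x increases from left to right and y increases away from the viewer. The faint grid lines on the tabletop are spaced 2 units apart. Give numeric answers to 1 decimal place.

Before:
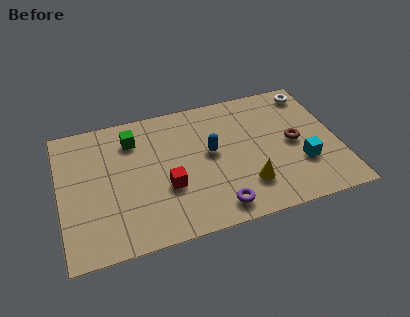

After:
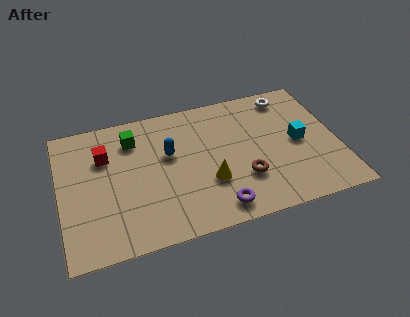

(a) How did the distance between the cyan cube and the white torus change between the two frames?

-1.3

Before: roughly 3.9 units apart; after: 2.6. That's 1.3 units closer together.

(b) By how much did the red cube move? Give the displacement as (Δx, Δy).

(-2.4, 2.3)

The red cube was at about (4.3, 2.6) and moved to about (1.9, 4.9).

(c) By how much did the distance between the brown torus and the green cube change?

-1.4

The distance was about 6.8 in the first image and 5.4 in the second, so they moved 1.4 units closer together.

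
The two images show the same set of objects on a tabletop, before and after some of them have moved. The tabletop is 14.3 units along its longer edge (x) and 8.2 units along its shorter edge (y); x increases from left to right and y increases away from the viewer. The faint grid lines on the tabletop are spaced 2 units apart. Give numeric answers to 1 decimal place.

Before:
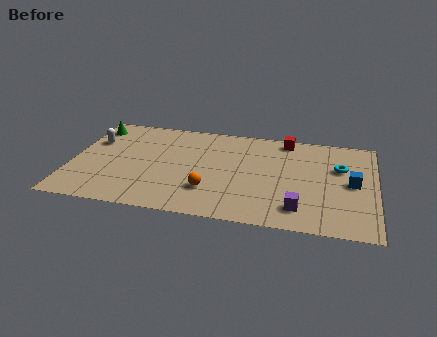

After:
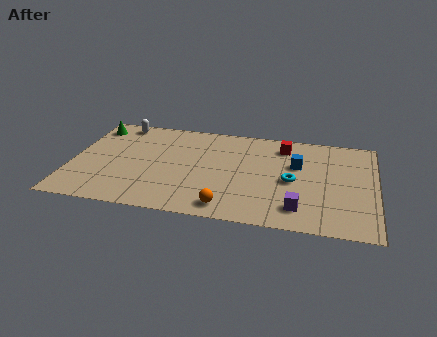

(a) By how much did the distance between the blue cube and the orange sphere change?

-1.7

The distance was about 6.8 in the first image and 5.1 in the second, so they moved 1.7 units closer together.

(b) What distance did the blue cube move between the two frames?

2.8

From (13.2, 4.1) to (10.6, 5.2), the blue cube covered √(2.6² + 1.1²) ≈ 2.8 units.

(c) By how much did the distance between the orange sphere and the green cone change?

+1.5

The distance was about 7.3 in the first image and 8.8 in the second, so they moved 1.5 units further apart.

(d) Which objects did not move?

the purple cube and the green cone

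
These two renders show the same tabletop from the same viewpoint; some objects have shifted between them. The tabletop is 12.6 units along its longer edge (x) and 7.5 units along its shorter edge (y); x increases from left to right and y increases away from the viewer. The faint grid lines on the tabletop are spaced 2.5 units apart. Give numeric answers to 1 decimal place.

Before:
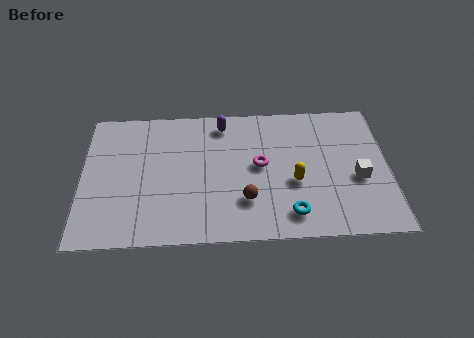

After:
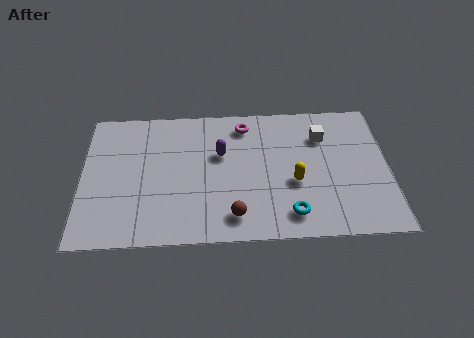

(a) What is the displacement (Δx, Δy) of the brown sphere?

(-0.5, -0.8)

The brown sphere was at about (6.7, 2.1) and moved to about (6.2, 1.3).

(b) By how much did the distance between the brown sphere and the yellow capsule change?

+0.8

They were about 2.2 units apart before and 3.0 after — 0.8 units further apart.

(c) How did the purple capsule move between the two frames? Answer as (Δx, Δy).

(-0.1, -1.7)

From the two frames, the purple capsule sits at roughly (5.8, 6.4) before and (5.7, 4.7) after.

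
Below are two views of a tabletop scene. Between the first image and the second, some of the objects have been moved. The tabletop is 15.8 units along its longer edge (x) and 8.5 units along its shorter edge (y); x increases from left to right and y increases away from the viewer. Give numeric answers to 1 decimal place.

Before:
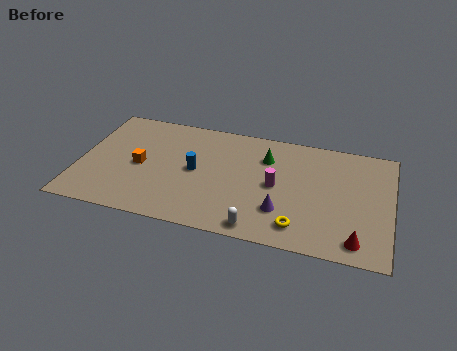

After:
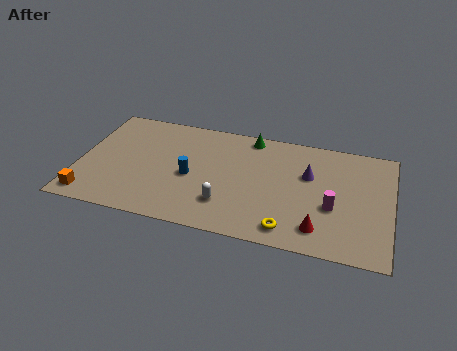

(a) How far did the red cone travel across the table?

1.9

From (14.2, 1.2) to (12.3, 1.6), the red cone covered √(1.9² + 0.4²) ≈ 1.9 units.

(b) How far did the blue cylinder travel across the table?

0.5

The blue cylinder was near (5.9, 4.3) before and (5.7, 3.8) after, so it travelled √(0.2² + 0.5²) ≈ 0.5 units.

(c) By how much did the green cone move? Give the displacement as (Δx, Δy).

(-0.9, 1.4)

The green cone was at about (9.4, 6.2) and moved to about (8.5, 7.6).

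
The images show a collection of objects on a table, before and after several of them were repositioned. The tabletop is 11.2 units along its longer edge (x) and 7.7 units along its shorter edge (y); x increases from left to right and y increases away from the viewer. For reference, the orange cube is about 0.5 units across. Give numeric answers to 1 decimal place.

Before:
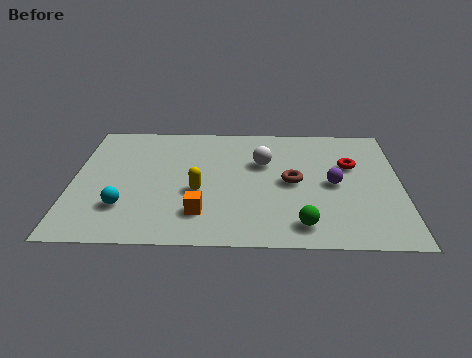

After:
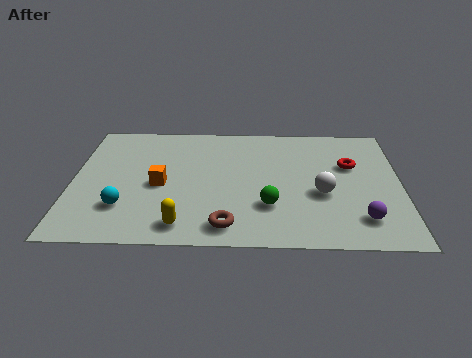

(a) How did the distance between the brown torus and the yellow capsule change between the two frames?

-1.8

Before: roughly 3.3 units apart; after: 1.5. That's 1.8 units closer together.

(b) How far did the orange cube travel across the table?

2.2

The orange cube moved from about (4.4, 1.8) to (3.0, 3.5), a distance of √(1.4² + 1.7²) ≈ 2.2.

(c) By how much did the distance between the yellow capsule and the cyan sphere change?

-0.5

They were about 2.7 units apart before and 2.2 after — 0.5 units closer together.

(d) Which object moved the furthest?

the brown torus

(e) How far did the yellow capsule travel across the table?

2.1

The yellow capsule was near (4.3, 3.1) before and (3.8, 1.1) after, so it travelled √(0.5² + 2.0²) ≈ 2.1 units.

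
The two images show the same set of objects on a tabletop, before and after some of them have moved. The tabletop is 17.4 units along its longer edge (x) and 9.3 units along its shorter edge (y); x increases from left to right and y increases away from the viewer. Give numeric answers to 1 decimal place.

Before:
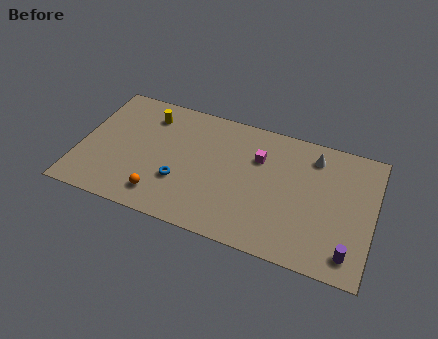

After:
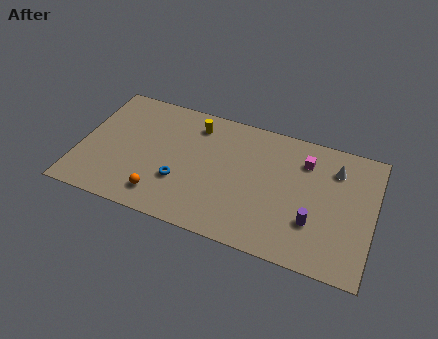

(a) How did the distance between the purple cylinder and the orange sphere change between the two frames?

-2.1

The distance was about 11.1 in the first image and 9.0 in the second, so they moved 2.1 units closer together.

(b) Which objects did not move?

the orange sphere and the blue torus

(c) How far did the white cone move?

1.4

From (13.7, 7.6) to (15.0, 7.1), the white cone covered √(1.3² + 0.5²) ≈ 1.4 units.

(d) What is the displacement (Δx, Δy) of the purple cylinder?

(-2.2, 1.4)

From the two frames, the purple cylinder sits at roughly (16.2, 1.5) before and (14.0, 2.9) after.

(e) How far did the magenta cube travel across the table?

2.8

The magenta cube was near (10.5, 6.4) before and (13.2, 7.1) after, so it travelled √(2.7² + 0.7²) ≈ 2.8 units.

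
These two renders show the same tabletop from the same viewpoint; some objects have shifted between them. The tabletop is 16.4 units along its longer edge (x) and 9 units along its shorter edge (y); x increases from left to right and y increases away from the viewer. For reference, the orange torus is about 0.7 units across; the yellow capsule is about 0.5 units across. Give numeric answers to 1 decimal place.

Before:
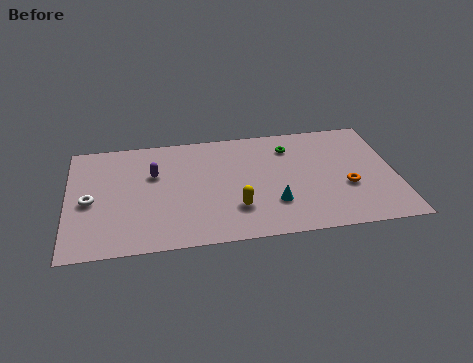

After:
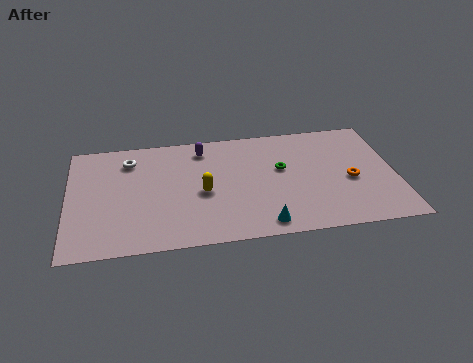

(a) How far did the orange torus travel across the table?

0.5

The orange torus was near (13.9, 3.4) before and (14.1, 3.9) after, so it travelled √(0.2² + 0.5²) ≈ 0.5 units.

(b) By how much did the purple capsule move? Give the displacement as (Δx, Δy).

(2.5, 1.7)

The purple capsule was at about (4.3, 5.8) and moved to about (6.8, 7.5).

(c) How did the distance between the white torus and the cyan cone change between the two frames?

-0.4

They were about 9.2 units apart before and 8.8 after — 0.4 units closer together.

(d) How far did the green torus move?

1.8

The green torus was near (11.2, 7.0) before and (10.7, 5.3) after, so it travelled √(0.5² + 1.7²) ≈ 1.8 units.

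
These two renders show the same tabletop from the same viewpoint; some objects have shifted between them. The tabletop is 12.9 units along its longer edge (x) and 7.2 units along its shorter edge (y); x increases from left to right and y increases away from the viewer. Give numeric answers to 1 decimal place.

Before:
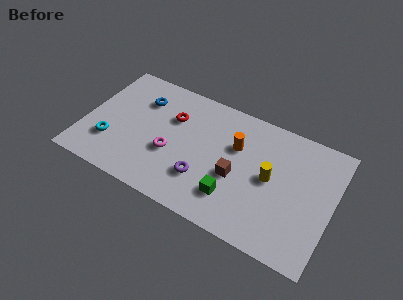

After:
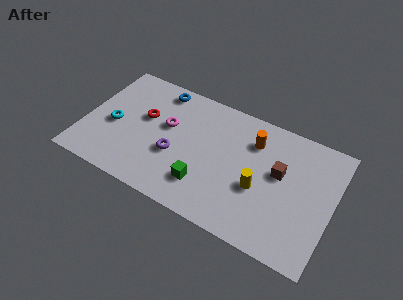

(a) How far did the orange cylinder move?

1.1

From (7.8, 4.7) to (8.6, 5.4), the orange cylinder covered √(0.8² + 0.7²) ≈ 1.1 units.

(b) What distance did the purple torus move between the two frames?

1.7

From (6.4, 2.1) to (4.8, 2.8), the purple torus covered √(1.6² + 0.7²) ≈ 1.7 units.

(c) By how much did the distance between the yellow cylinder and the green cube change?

+0.4

The distance was about 2.5 in the first image and 2.9 in the second, so they moved 0.4 units further apart.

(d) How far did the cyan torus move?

1.1

From (1.5, 2.1) to (1.5, 3.2), the cyan torus covered √(0.0² + 1.1²) ≈ 1.1 units.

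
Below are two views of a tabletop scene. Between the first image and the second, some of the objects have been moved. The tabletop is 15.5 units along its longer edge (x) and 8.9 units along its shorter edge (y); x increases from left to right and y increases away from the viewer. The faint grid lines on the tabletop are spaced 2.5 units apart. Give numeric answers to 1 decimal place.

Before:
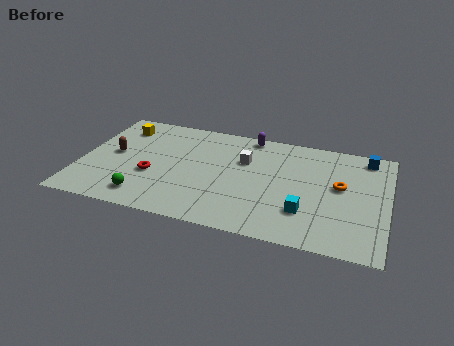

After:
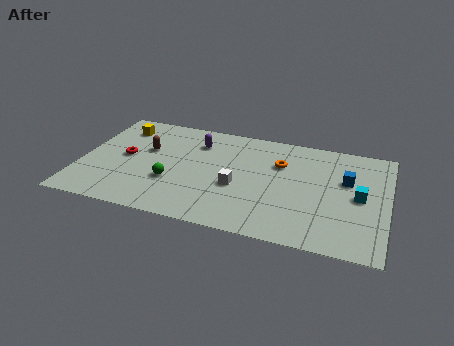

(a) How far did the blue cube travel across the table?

2.4

From (14.3, 7.8) to (13.4, 5.6), the blue cube covered √(0.9² + 2.2²) ≈ 2.4 units.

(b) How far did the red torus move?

1.9

The red torus moved from about (3.7, 3.4) to (2.2, 4.6), a distance of √(1.5² + 1.2²) ≈ 1.9.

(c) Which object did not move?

the yellow cube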